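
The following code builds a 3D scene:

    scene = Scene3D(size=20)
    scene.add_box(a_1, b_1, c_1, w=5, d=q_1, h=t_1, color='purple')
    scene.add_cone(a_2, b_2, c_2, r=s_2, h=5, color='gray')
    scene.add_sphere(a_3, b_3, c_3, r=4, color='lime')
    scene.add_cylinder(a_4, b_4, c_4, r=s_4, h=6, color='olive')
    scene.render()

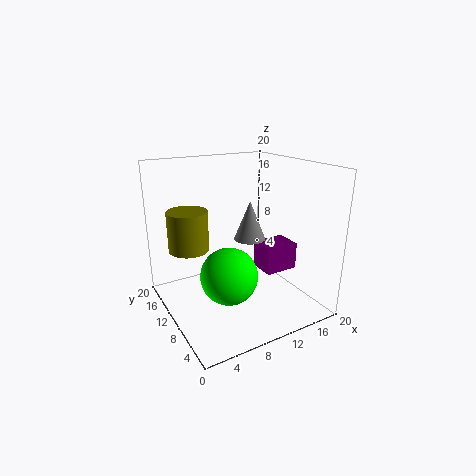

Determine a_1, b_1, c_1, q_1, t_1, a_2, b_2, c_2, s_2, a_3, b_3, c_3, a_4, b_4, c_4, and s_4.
a_1 = 14
b_1 = 8
c_1 = 4
q_1 = 4
t_1 = 4
a_2 = 10
b_2 = 7
c_2 = 11
s_2 = 2
a_3 = 8
b_3 = 9
c_3 = 5
a_4 = 5
b_4 = 16
c_4 = 7
s_4 = 3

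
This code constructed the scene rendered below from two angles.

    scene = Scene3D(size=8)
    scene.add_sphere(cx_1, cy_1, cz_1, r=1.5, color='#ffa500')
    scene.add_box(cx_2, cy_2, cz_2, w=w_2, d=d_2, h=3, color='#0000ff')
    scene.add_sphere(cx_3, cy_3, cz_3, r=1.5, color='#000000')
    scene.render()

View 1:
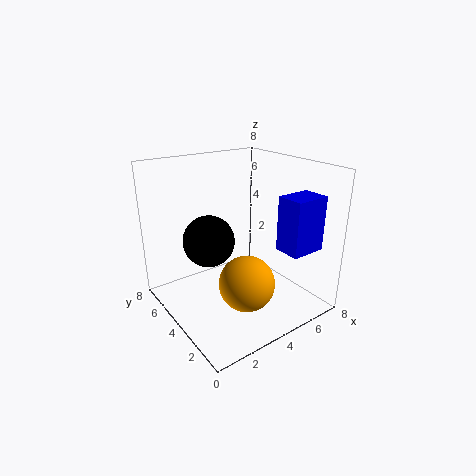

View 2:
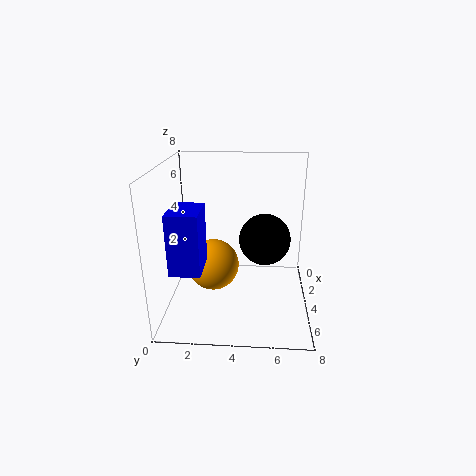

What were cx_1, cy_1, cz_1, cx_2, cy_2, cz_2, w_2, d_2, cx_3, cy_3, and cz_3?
cx_1 = 3.5, cy_1 = 2.5, cz_1 = 2, cx_2 = 5.5, cy_2 = 1, cz_2 = 3.5, w_2 = 2, d_2 = 1.5, cx_3 = 3, cy_3 = 5.5, cz_3 = 3.5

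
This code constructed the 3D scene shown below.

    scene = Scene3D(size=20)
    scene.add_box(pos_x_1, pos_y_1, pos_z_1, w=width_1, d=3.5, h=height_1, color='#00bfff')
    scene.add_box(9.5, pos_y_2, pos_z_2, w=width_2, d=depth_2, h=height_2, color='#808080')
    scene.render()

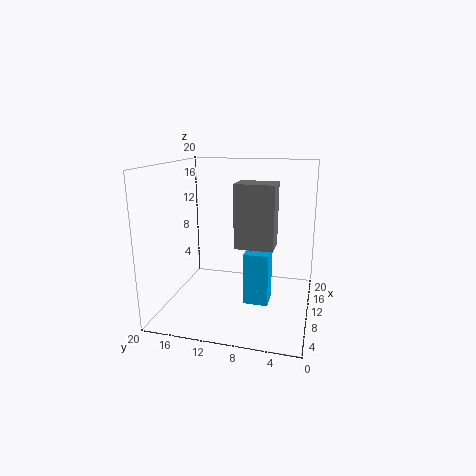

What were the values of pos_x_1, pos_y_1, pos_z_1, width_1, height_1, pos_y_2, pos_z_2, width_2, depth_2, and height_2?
pos_x_1 = 9, pos_y_1 = 5.5, pos_z_1 = 0.5, width_1 = 3.5, height_1 = 7.5, pos_y_2 = 5, pos_z_2 = 8.5, width_2 = 4, depth_2 = 5.5, height_2 = 9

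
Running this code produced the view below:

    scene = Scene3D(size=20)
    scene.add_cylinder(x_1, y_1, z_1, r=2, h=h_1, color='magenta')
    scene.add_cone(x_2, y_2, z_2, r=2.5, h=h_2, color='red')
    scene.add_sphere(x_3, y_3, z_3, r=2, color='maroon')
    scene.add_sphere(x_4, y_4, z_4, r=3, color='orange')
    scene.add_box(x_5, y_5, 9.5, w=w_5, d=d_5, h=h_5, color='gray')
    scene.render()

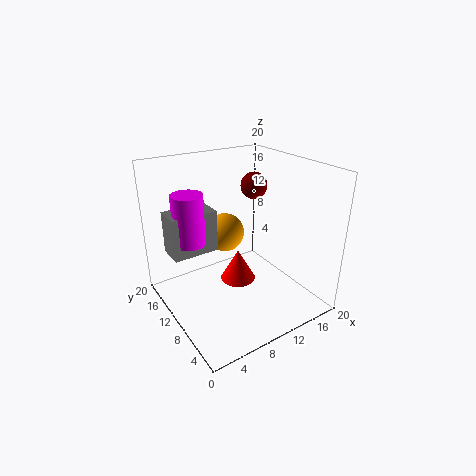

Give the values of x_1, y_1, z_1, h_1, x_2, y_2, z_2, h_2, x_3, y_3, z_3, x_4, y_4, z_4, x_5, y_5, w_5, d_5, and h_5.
x_1 = 3, y_1 = 10.5, z_1 = 11, h_1 = 6.5, x_2 = 10, y_2 = 10, z_2 = 3.5, h_2 = 4.5, x_3 = 15.5, y_3 = 14, z_3 = 15.5, x_4 = 11.5, y_4 = 16, z_4 = 8, x_5 = 0.5, y_5 = 9.5, w_5 = 6, d_5 = 3.5, h_5 = 5.5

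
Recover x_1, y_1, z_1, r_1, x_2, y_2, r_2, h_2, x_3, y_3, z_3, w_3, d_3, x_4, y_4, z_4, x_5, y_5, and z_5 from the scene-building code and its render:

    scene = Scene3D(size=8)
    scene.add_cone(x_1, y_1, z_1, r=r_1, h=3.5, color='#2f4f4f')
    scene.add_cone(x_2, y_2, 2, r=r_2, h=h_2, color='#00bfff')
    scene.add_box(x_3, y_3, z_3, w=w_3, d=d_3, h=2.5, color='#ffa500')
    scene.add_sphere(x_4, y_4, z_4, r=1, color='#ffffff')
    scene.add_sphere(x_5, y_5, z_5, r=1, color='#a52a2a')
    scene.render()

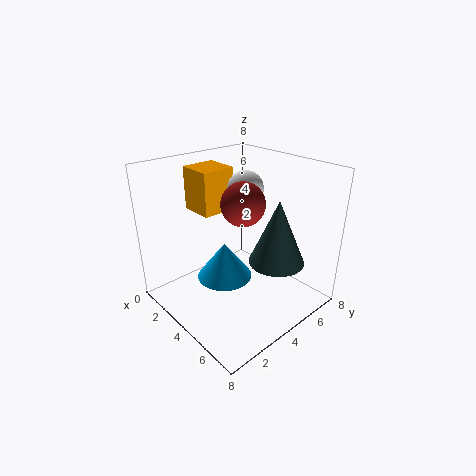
x_1 = 6; y_1 = 5; z_1 = 3; r_1 = 1.5; x_2 = 4; y_2 = 3; r_2 = 1.5; h_2 = 2; x_3 = 0.5; y_3 = 3; z_3 = 5; w_3 = 2; d_3 = 2; x_4 = 3.5; y_4 = 5; z_4 = 6.5; x_5 = 6; y_5 = 2.5; z_5 = 7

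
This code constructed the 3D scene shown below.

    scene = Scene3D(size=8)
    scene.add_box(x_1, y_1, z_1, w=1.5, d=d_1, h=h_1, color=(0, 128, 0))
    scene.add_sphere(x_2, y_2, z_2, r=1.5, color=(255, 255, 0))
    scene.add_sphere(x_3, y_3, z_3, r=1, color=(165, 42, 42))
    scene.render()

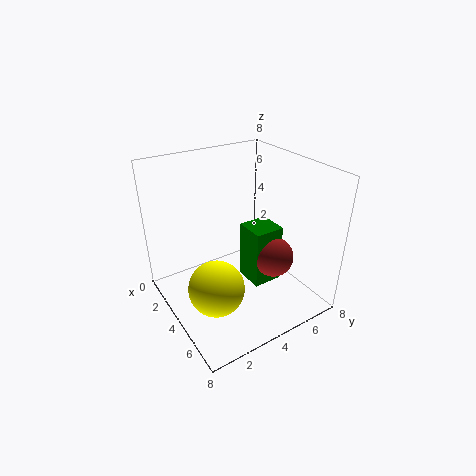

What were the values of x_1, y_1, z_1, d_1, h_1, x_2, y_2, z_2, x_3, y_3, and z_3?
x_1 = 5; y_1 = 3.5; z_1 = 2.5; d_1 = 1.5; h_1 = 3; x_2 = 5; y_2 = 2; z_2 = 2; x_3 = 6.5; y_3 = 4.5; z_3 = 4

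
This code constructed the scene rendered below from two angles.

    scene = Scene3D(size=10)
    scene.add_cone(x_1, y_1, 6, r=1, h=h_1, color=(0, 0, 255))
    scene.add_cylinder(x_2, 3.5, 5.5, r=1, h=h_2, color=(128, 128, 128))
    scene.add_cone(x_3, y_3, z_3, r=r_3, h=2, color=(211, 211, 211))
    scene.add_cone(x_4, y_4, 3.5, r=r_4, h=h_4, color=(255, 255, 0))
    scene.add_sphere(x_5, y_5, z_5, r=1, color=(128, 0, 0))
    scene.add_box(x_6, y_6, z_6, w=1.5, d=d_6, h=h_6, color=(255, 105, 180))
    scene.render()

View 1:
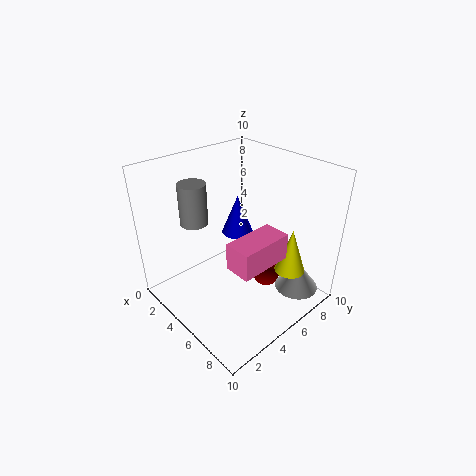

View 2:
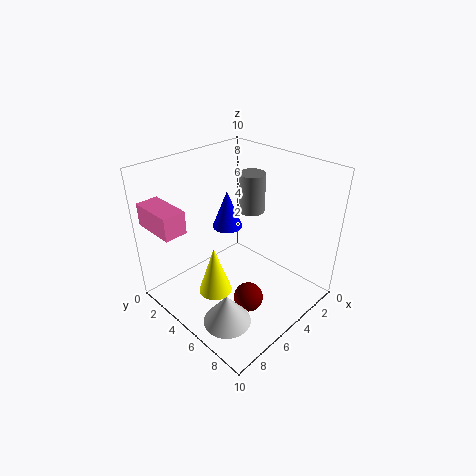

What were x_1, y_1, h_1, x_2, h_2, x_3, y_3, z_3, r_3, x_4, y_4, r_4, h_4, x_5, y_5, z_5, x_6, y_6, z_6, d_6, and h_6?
x_1 = 5.5; y_1 = 4.5; h_1 = 2.5; x_2 = 2; h_2 = 3; x_3 = 8.5; y_3 = 7.5; z_3 = 1.5; r_3 = 1.5; x_4 = 8.5; y_4 = 6.5; r_4 = 1; h_4 = 3; x_5 = 6; y_5 = 7; z_5 = 1.5; x_6 = 8.5; y_6 = 1; z_6 = 6.5; d_6 = 3; h_6 = 1.5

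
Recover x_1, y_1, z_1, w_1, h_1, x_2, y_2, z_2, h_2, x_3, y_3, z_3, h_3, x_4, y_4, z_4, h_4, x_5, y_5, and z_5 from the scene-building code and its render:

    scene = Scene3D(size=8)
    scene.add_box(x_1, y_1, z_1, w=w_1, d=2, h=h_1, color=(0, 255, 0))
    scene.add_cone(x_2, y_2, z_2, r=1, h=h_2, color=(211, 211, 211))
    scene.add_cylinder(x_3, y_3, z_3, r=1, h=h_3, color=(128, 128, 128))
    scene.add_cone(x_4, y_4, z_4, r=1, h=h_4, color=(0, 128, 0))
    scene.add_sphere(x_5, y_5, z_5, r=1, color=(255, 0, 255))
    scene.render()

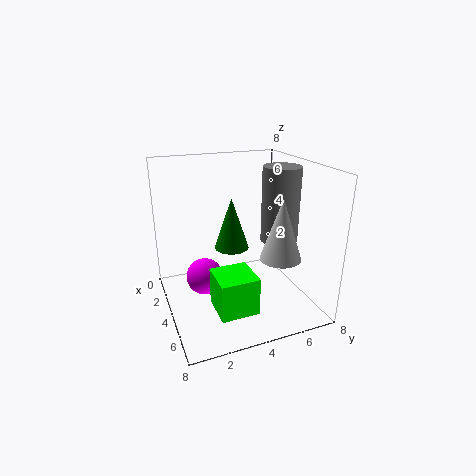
x_1 = 5
y_1 = 2
z_1 = 1
w_1 = 2
h_1 = 2
x_2 = 7
y_2 = 5
z_2 = 4
h_2 = 3
x_3 = 5
y_3 = 6
z_3 = 4
h_3 = 4
x_4 = 3
y_4 = 4
z_4 = 3
h_4 = 3
x_5 = 4
y_5 = 2
z_5 = 2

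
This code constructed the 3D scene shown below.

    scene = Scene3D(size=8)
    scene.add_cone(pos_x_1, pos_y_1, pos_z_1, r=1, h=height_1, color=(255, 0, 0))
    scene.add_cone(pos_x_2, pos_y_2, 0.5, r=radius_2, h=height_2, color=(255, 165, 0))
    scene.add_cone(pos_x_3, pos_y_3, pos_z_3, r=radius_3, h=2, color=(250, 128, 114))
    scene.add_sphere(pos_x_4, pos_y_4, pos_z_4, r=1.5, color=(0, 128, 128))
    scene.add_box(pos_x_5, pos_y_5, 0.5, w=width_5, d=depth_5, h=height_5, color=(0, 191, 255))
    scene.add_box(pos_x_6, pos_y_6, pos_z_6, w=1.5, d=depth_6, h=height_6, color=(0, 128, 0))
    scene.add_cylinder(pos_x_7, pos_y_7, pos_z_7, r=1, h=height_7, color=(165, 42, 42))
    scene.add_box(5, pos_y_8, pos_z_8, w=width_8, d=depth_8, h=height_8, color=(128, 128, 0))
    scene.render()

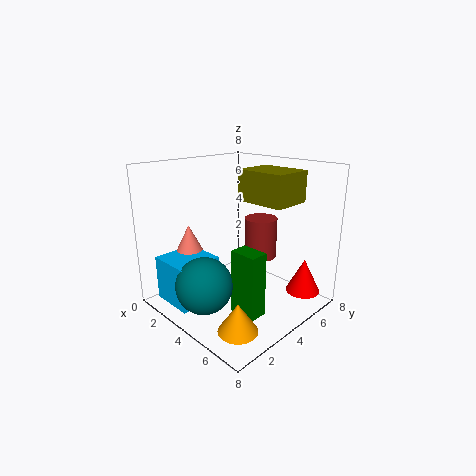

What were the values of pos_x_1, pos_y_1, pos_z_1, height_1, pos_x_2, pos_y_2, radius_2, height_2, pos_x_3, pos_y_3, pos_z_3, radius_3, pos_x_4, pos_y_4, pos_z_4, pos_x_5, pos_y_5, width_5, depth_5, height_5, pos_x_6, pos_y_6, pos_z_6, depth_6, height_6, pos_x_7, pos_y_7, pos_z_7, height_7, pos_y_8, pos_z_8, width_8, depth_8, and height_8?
pos_x_1 = 6.5; pos_y_1 = 7; pos_z_1 = 0.5; height_1 = 2; pos_x_2 = 6.5; pos_y_2 = 1.5; radius_2 = 1; height_2 = 1.5; pos_x_3 = 1.5; pos_y_3 = 2.5; pos_z_3 = 2.5; radius_3 = 1; pos_x_4 = 4; pos_y_4 = 1.5; pos_z_4 = 2; pos_x_5 = 1; pos_y_5 = 0.5; width_5 = 2.5; depth_5 = 2.5; height_5 = 2.5; pos_x_6 = 5; pos_y_6 = 2.5; pos_z_6 = 0.5; depth_6 = 1; height_6 = 3.5; pos_x_7 = 3.5; pos_y_7 = 6.5; pos_z_7 = 2; height_7 = 2.5; pos_y_8 = 3; pos_z_8 = 6.5; width_8 = 2.5; depth_8 = 2; height_8 = 1.5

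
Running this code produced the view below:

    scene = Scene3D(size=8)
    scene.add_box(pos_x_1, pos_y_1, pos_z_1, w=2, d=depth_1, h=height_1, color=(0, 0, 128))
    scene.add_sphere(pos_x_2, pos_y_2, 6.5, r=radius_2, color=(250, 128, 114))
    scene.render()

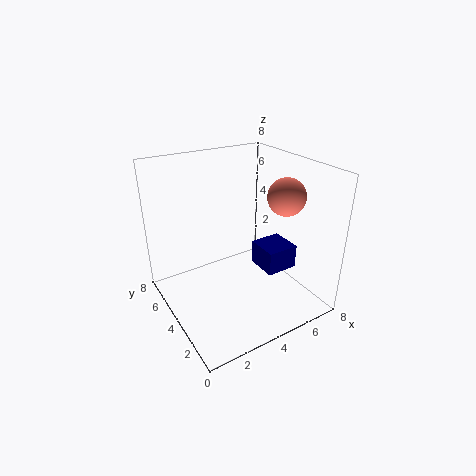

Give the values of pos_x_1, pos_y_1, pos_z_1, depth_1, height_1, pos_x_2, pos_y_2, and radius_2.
pos_x_1 = 6; pos_y_1 = 3.5; pos_z_1 = 1; depth_1 = 2; height_1 = 1.5; pos_x_2 = 6; pos_y_2 = 2.5; radius_2 = 1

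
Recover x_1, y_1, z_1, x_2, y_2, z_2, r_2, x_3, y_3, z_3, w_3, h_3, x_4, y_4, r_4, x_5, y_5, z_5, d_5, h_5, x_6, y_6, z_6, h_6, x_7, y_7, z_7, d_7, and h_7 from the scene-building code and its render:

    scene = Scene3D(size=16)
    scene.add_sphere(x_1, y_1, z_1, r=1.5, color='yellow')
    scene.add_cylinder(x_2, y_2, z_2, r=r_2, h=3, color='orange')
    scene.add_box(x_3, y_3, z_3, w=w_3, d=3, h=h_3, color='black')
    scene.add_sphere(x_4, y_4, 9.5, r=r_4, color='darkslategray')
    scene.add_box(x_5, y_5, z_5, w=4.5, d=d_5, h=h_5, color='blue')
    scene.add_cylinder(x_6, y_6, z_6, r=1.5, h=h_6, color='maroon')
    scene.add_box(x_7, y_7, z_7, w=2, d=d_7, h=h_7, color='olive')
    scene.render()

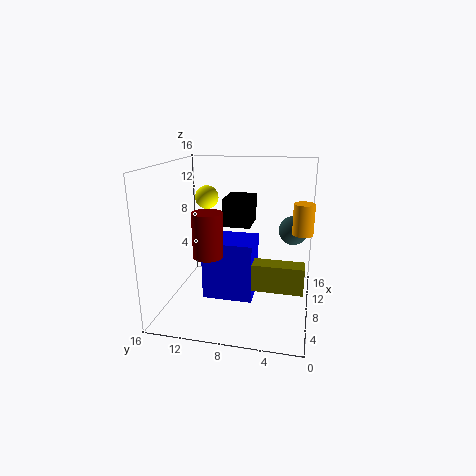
x_1 = 14
y_1 = 13.5
z_1 = 11
x_2 = 5
y_2 = 1
z_2 = 10
r_2 = 1
x_3 = 7
y_3 = 6.5
z_3 = 9.5
w_3 = 4
h_3 = 3
x_4 = 7.5
y_4 = 2
r_4 = 1.5
x_5 = 5.5
y_5 = 6
z_5 = 1.5
d_5 = 5.5
h_5 = 6.5
x_6 = 3.5
y_6 = 10
z_6 = 7.5
h_6 = 4.5
x_7 = 5.5
y_7 = 0.5
z_7 = 3
d_7 = 5.5
h_7 = 3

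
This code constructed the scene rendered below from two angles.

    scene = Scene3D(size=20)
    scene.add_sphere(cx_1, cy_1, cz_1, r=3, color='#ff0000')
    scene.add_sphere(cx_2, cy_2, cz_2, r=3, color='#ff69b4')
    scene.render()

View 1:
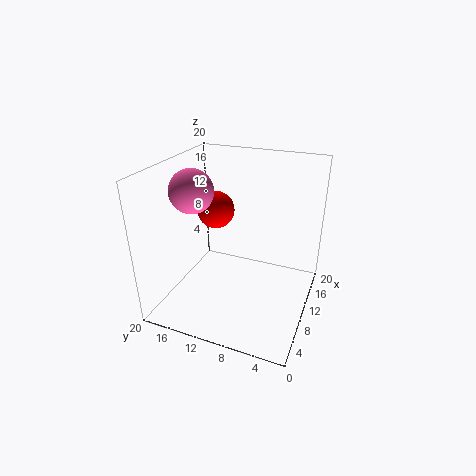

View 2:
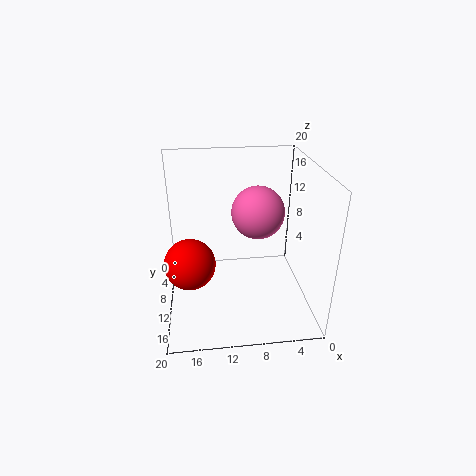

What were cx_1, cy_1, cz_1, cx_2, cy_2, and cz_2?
cx_1 = 16.5; cy_1 = 16.5; cz_1 = 10.5; cx_2 = 8.5; cy_2 = 16; cz_2 = 16.5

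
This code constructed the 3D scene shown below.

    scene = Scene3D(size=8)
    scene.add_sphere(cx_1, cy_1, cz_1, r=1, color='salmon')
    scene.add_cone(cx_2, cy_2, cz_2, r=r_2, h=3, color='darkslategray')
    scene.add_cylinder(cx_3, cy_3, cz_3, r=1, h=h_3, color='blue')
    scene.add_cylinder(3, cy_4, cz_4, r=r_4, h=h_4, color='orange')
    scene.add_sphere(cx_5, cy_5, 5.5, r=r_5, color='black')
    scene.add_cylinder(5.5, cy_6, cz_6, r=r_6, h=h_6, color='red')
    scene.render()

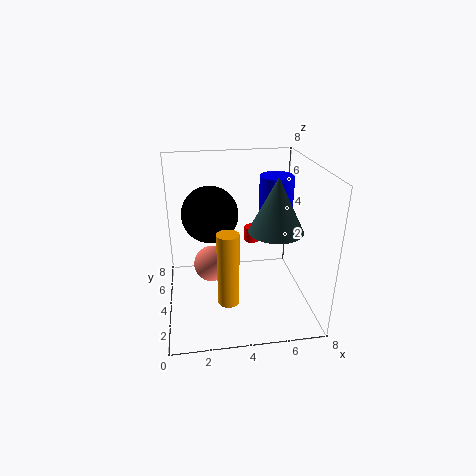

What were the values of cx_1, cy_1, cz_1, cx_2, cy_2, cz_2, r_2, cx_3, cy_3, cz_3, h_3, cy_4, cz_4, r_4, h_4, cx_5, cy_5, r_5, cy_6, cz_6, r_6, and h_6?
cx_1 = 2.5
cy_1 = 4
cz_1 = 2.5
cx_2 = 6
cy_2 = 3.5
cz_2 = 4.5
r_2 = 1.5
cx_3 = 6.5
cy_3 = 5.5
cz_3 = 5
h_3 = 2
cy_4 = 0.5
cz_4 = 2.5
r_4 = 0.5
h_4 = 3.5
cx_5 = 2.5
cy_5 = 4
r_5 = 1.5
cy_6 = 7.5
cz_6 = 2
r_6 = 0.5
h_6 = 1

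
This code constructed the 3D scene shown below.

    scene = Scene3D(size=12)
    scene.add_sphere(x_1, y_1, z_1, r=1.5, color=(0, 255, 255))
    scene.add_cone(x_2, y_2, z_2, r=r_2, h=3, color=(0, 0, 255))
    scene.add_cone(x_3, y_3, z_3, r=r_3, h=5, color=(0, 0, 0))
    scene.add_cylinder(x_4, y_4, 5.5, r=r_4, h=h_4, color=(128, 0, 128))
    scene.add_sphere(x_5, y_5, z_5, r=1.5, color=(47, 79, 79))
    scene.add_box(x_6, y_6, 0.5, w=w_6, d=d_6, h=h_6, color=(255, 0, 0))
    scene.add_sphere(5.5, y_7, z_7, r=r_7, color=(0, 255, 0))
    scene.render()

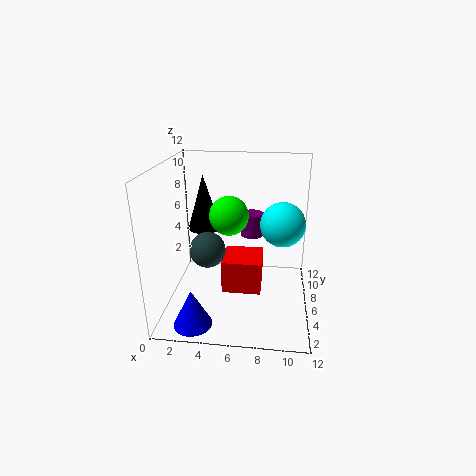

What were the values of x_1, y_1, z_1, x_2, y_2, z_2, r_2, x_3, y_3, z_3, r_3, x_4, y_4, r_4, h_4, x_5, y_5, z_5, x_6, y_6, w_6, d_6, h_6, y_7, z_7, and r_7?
x_1 = 9.5
y_1 = 2
z_1 = 9
x_2 = 3
y_2 = 1.5
z_2 = 0.5
r_2 = 1.5
x_3 = 2.5
y_3 = 9
z_3 = 5.5
r_3 = 1.5
x_4 = 7
y_4 = 8
r_4 = 1
h_4 = 2
x_5 = 3.5
y_5 = 5.5
z_5 = 5
x_6 = 4.5
y_6 = 6
w_6 = 3.5
d_6 = 3.5
h_6 = 3
y_7 = 4.5
z_7 = 8.5
r_7 = 1.5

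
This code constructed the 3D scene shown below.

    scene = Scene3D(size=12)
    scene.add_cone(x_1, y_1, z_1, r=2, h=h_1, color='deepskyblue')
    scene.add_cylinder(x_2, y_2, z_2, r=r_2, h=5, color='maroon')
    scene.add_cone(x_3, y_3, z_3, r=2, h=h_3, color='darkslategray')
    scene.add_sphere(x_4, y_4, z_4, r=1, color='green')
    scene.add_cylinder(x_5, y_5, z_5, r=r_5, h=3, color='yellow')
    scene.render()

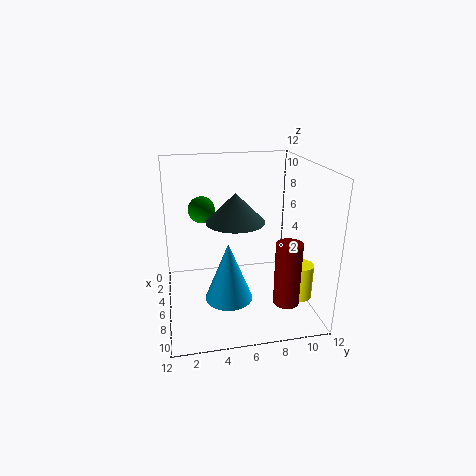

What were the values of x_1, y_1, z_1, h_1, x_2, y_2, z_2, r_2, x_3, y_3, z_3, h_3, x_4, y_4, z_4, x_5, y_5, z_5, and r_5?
x_1 = 7
y_1 = 5
z_1 = 1
h_1 = 5
x_2 = 10
y_2 = 9
z_2 = 2
r_2 = 1
x_3 = 10
y_3 = 5
z_3 = 9
h_3 = 2
x_4 = 7
y_4 = 3
z_4 = 9
x_5 = 8
y_5 = 11
z_5 = 1
r_5 = 1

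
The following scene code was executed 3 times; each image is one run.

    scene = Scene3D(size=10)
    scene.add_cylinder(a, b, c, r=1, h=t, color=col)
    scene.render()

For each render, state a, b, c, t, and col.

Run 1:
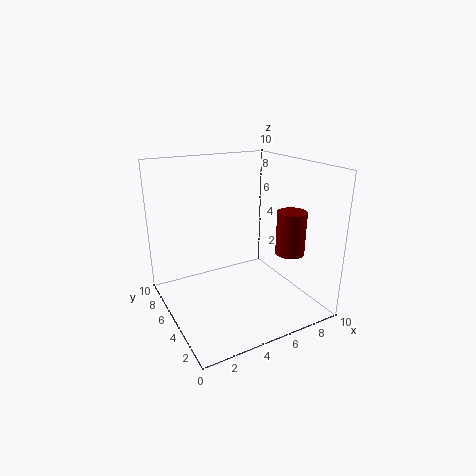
a = 8
b = 3
c = 4
t = 3
col = 'maroon'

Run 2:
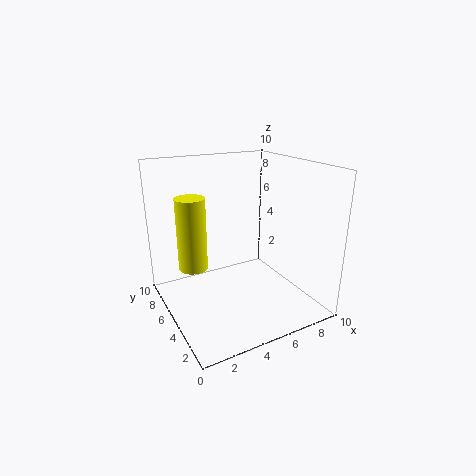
a = 2
b = 6
c = 3
t = 5
col = 'yellow'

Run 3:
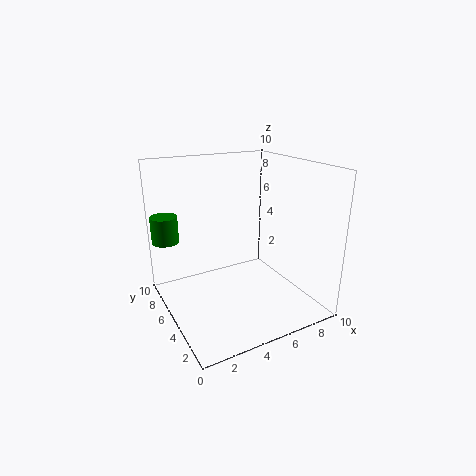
a = 1
b = 9
c = 4
t = 2
col = 'green'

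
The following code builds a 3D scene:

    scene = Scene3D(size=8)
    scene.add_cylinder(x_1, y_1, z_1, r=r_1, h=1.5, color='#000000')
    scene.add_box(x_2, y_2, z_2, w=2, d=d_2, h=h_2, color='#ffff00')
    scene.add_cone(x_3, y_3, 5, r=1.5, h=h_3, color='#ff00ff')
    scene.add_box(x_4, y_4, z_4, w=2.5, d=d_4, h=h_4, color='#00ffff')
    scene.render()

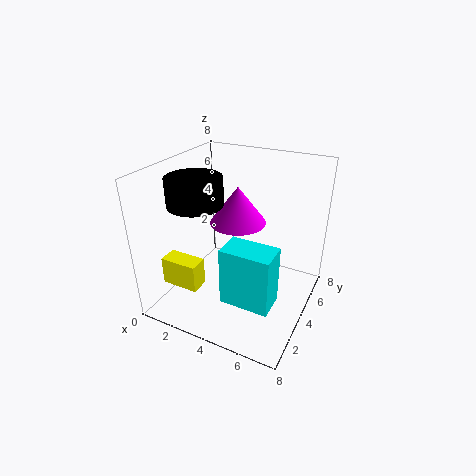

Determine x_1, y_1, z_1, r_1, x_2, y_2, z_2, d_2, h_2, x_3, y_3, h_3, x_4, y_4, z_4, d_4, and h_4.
x_1 = 2
y_1 = 3
z_1 = 6
r_1 = 1.5
x_2 = 1
y_2 = 1
z_2 = 2
d_2 = 1
h_2 = 1.5
x_3 = 4
y_3 = 4
h_3 = 2
x_4 = 4.5
y_4 = 1
z_4 = 2
d_4 = 1.5
h_4 = 3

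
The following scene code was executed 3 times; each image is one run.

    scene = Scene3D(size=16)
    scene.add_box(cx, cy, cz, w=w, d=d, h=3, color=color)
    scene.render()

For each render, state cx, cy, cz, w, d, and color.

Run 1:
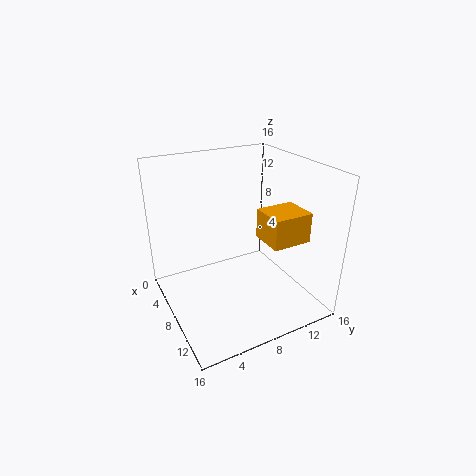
cx = 11, cy = 8.5, cz = 9.5, w = 3.5, d = 4, color = 'orange'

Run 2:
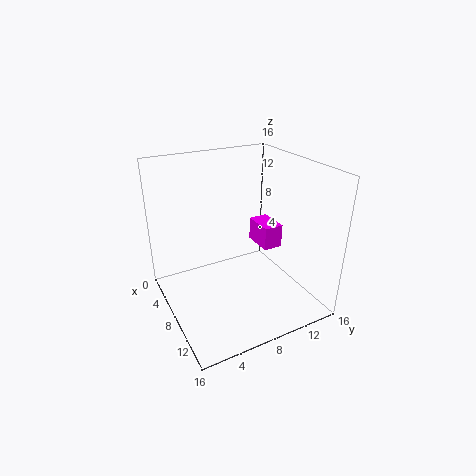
cx = 2, cy = 13, cz = 4, w = 4, d = 2.5, color = 'magenta'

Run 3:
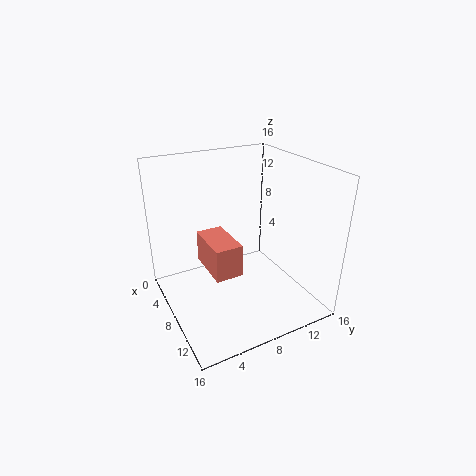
cx = 10, cy = 2.5, cz = 8, w = 4.5, d = 2.5, color = 'salmon'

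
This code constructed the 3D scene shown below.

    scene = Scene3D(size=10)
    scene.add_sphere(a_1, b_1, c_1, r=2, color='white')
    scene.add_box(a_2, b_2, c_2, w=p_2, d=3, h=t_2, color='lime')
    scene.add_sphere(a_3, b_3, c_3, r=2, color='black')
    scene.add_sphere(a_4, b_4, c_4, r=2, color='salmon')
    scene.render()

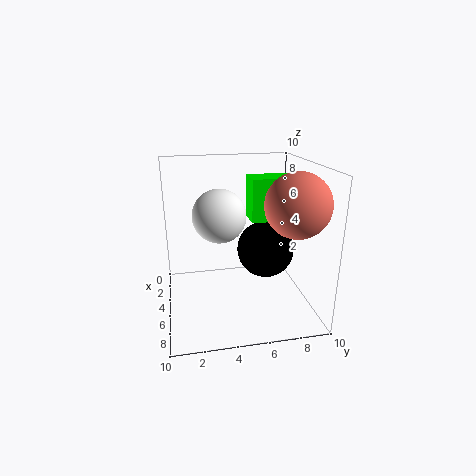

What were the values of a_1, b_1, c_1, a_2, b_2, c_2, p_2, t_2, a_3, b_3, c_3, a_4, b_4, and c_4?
a_1 = 3
b_1 = 4
c_1 = 6
a_2 = 3
b_2 = 6
c_2 = 6
p_2 = 2
t_2 = 3
a_3 = 5
b_3 = 7
c_3 = 4
a_4 = 8
b_4 = 8
c_4 = 8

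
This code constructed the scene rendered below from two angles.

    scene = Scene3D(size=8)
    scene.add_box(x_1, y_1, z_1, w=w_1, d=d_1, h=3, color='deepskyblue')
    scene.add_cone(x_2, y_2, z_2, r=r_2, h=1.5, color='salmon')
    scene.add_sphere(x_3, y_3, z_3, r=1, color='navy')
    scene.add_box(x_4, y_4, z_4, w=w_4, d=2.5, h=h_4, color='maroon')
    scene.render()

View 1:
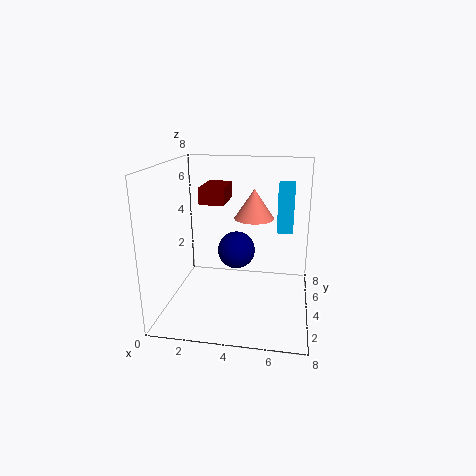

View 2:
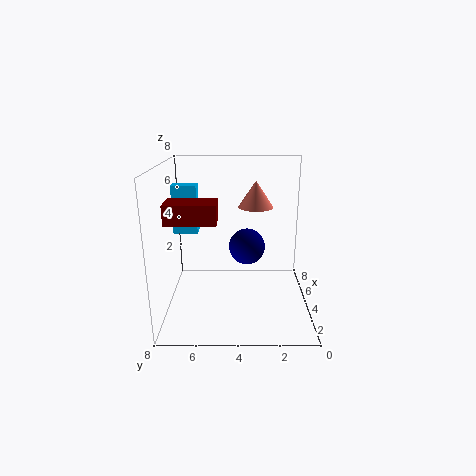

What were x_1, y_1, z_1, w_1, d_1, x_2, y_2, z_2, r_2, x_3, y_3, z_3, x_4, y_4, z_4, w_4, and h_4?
x_1 = 6; y_1 = 6.5; z_1 = 3.5; w_1 = 1; d_1 = 1.5; x_2 = 5; y_2 = 3; z_2 = 5.5; r_2 = 1; x_3 = 4; y_3 = 3.5; z_3 = 3.5; x_4 = 1.5; y_4 = 5; z_4 = 5.5; w_4 = 1.5; h_4 = 1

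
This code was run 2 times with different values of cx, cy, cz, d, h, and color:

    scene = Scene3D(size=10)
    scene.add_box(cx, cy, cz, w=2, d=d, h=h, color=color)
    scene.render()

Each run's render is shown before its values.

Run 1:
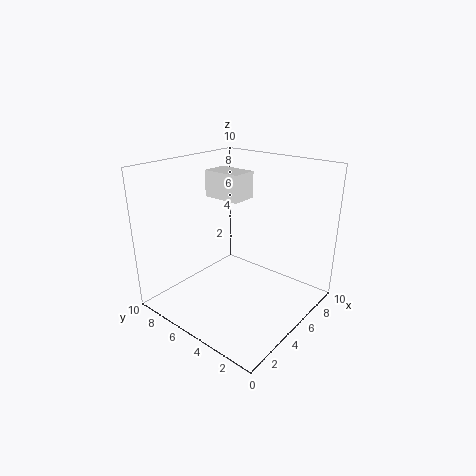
cx = 6; cy = 6; cz = 7; d = 3; h = 2; color = 'white'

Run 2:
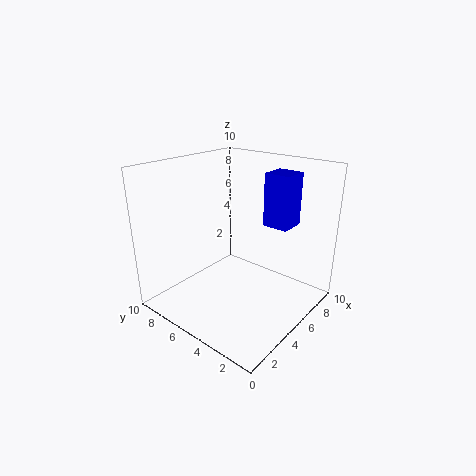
cx = 8; cy = 3; cz = 5; d = 2; h = 4; color = 'blue'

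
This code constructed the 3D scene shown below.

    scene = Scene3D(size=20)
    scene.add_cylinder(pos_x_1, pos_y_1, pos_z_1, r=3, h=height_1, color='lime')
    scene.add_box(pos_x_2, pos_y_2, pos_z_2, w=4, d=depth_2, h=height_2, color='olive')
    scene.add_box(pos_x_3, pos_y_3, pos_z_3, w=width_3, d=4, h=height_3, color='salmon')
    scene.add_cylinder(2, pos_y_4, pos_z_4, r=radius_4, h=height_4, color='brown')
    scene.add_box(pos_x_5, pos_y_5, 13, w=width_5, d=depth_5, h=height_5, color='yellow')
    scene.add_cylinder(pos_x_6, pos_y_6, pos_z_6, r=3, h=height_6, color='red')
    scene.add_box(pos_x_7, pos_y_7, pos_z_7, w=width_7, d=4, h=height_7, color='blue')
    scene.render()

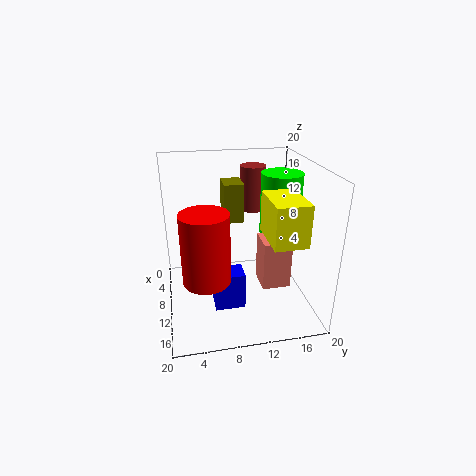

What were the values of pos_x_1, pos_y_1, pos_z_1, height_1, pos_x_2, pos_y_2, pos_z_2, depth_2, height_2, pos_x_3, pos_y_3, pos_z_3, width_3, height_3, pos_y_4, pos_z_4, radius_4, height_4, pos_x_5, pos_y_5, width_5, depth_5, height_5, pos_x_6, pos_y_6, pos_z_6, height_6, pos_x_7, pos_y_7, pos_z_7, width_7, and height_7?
pos_x_1 = 7, pos_y_1 = 17, pos_z_1 = 9, height_1 = 9, pos_x_2 = 1, pos_y_2 = 9, pos_z_2 = 10, depth_2 = 3, height_2 = 6, pos_x_3 = 9, pos_y_3 = 13, pos_z_3 = 3, width_3 = 4, height_3 = 7, pos_y_4 = 14, pos_z_4 = 11, radius_4 = 2, height_4 = 7, pos_x_5 = 14, pos_y_5 = 12, width_5 = 6, depth_5 = 4, height_5 = 5, pos_x_6 = 15, pos_y_6 = 5, pos_z_6 = 7, height_6 = 9, pos_x_7 = 12, pos_y_7 = 6, pos_z_7 = 2, width_7 = 3, height_7 = 5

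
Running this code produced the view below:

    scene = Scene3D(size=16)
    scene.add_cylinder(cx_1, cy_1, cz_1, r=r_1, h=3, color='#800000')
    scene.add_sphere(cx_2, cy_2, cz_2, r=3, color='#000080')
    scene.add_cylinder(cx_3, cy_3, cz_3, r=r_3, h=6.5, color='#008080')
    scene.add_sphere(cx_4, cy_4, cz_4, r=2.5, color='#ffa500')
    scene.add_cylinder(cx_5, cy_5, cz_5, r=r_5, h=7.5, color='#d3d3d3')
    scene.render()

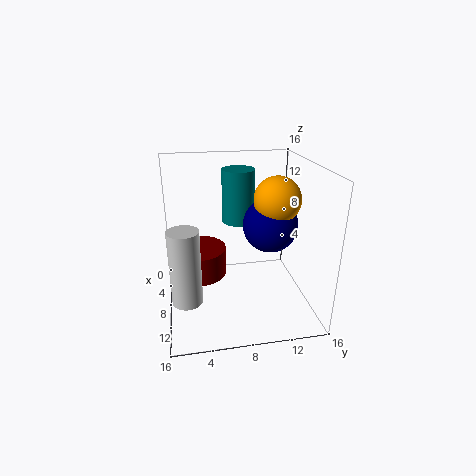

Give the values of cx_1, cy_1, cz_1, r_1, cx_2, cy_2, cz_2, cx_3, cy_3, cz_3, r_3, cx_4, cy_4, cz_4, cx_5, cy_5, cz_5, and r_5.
cx_1 = 8.5
cy_1 = 3.5
cz_1 = 4.5
r_1 = 3
cx_2 = 8.5
cy_2 = 11.5
cz_2 = 9.5
cx_3 = 3
cy_3 = 9
cz_3 = 8
r_3 = 2
cx_4 = 9
cy_4 = 12
cz_4 = 12.5
cx_5 = 13
cy_5 = 2
cz_5 = 4
r_5 = 1.5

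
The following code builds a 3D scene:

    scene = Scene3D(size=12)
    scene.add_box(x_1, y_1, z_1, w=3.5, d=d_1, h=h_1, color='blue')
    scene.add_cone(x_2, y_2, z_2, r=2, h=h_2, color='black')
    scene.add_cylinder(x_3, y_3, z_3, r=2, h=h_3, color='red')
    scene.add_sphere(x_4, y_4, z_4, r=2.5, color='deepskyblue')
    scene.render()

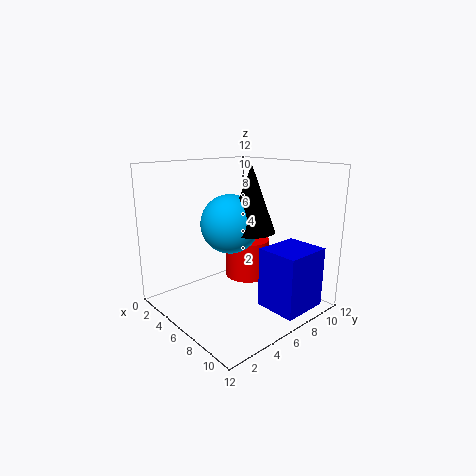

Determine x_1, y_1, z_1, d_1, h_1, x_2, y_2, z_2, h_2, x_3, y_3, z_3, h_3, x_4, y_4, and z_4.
x_1 = 8; y_1 = 6.5; z_1 = 0.5; d_1 = 4; h_1 = 5; x_2 = 6.5; y_2 = 7; z_2 = 6.5; h_2 = 5.5; x_3 = 4.5; y_3 = 8.5; z_3 = 1.5; h_3 = 3.5; x_4 = 5; y_4 = 6; z_4 = 7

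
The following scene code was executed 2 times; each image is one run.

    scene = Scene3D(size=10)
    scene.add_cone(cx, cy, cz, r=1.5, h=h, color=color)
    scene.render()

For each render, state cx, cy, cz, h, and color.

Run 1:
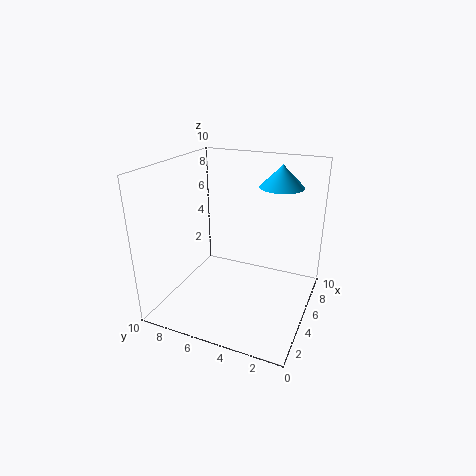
cx = 6.5, cy = 2.5, cz = 8.5, h = 1.5, color = 'deepskyblue'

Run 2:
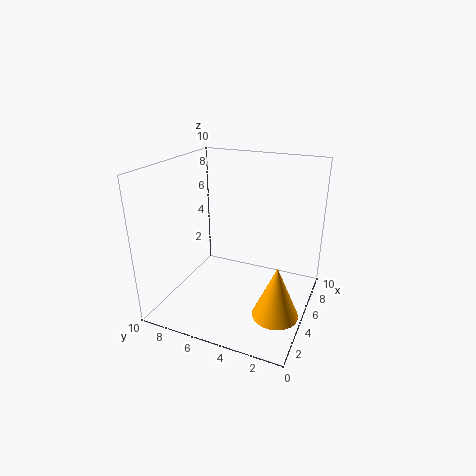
cx = 3, cy = 1.5, cz = 1, h = 3.5, color = 'orange'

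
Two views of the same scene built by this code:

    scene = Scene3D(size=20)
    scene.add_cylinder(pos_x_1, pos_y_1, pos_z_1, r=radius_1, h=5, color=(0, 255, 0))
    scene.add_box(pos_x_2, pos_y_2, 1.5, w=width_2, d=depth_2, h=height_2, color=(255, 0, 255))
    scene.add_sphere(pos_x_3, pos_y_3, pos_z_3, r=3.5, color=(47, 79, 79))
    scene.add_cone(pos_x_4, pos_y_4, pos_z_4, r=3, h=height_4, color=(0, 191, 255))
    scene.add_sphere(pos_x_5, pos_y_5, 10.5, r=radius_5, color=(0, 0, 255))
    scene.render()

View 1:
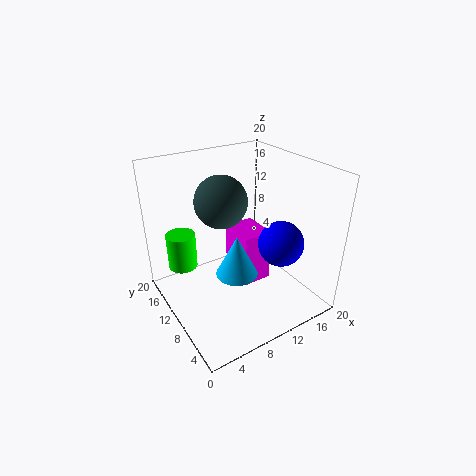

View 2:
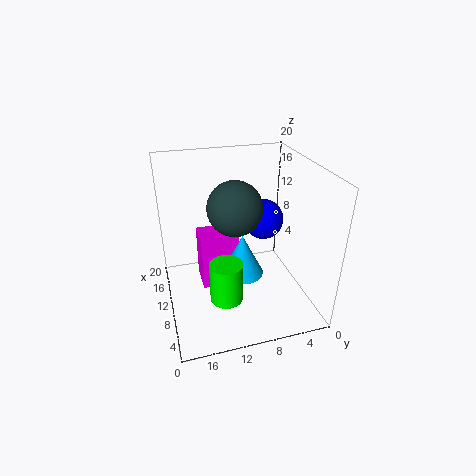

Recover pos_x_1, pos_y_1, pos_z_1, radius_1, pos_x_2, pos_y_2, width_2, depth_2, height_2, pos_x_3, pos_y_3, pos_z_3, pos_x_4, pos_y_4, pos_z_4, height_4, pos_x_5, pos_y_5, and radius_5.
pos_x_1 = 3; pos_y_1 = 13.5; pos_z_1 = 6; radius_1 = 2; pos_x_2 = 11; pos_y_2 = 9.5; width_2 = 4.5; depth_2 = 5.5; height_2 = 8; pos_x_3 = 8; pos_y_3 = 11; pos_z_3 = 15.5; pos_x_4 = 9.5; pos_y_4 = 9.5; pos_z_4 = 4.5; height_4 = 6; pos_x_5 = 13.5; pos_y_5 = 5; radius_5 = 3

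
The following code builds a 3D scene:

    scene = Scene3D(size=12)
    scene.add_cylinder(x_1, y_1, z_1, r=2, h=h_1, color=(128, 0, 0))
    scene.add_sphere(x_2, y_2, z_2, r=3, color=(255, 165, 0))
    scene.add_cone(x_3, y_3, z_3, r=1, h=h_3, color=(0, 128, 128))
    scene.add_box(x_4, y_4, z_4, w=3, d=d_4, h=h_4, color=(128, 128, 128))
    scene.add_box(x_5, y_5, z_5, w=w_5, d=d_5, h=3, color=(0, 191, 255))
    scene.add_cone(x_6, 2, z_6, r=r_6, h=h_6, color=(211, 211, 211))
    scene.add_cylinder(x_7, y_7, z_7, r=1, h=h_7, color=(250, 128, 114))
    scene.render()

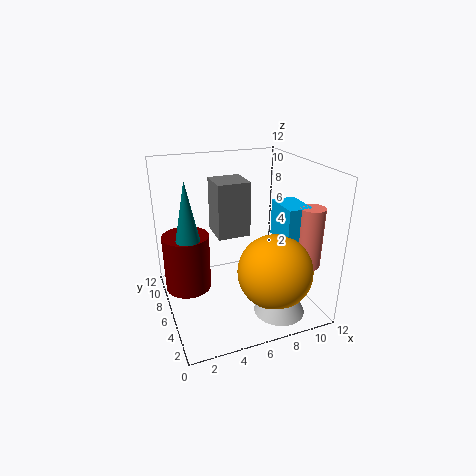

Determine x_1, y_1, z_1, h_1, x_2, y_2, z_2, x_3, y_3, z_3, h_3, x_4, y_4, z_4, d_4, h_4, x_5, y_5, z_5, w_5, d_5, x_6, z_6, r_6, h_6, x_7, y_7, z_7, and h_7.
x_1 = 2
y_1 = 8
z_1 = 1
h_1 = 5
x_2 = 8
y_2 = 3
z_2 = 4
x_3 = 2
y_3 = 7
z_3 = 6
h_3 = 5
x_4 = 5
y_4 = 8
z_4 = 5
d_4 = 3
h_4 = 5
x_5 = 9
y_5 = 3
z_5 = 6
w_5 = 2
d_5 = 3
x_6 = 8
z_6 = 1
r_6 = 2
h_6 = 4
x_7 = 11
y_7 = 3
z_7 = 4
h_7 = 5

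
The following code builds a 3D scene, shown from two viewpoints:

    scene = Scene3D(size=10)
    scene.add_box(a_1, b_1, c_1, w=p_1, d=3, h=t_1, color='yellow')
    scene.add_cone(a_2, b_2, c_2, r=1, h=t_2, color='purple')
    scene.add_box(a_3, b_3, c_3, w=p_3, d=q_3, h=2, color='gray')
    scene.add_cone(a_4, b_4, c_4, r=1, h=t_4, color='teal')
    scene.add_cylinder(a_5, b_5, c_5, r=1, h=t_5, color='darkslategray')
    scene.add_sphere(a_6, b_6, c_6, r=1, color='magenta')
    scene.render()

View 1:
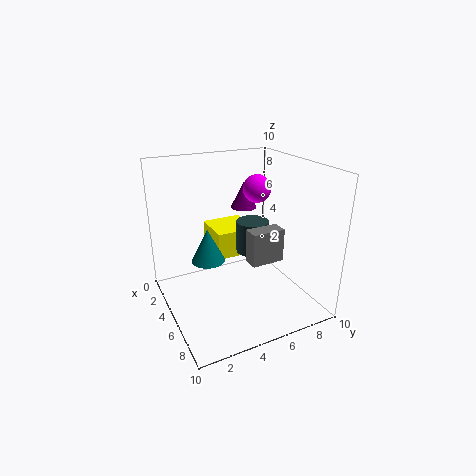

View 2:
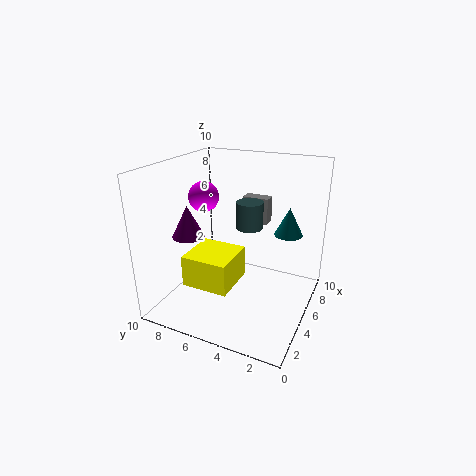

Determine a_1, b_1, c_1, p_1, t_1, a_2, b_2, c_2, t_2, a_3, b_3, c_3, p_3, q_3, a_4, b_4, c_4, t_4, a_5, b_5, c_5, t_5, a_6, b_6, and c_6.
a_1 = 1
b_1 = 4
c_1 = 3
p_1 = 3
t_1 = 2
a_2 = 2
b_2 = 7
c_2 = 6
t_2 = 2
a_3 = 8
b_3 = 4
c_3 = 5
p_3 = 1
q_3 = 2
a_4 = 7
b_4 = 2
c_4 = 5
t_4 = 2
a_5 = 7
b_5 = 5
c_5 = 5
t_5 = 2
a_6 = 4
b_6 = 7
c_6 = 8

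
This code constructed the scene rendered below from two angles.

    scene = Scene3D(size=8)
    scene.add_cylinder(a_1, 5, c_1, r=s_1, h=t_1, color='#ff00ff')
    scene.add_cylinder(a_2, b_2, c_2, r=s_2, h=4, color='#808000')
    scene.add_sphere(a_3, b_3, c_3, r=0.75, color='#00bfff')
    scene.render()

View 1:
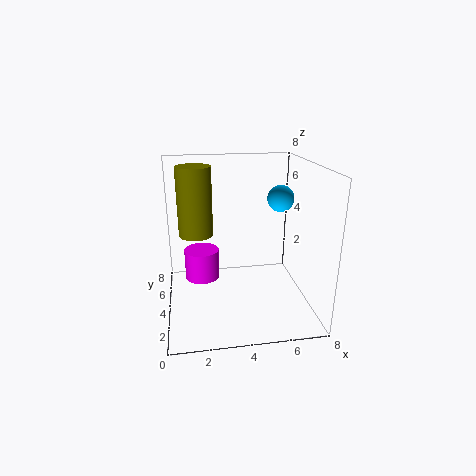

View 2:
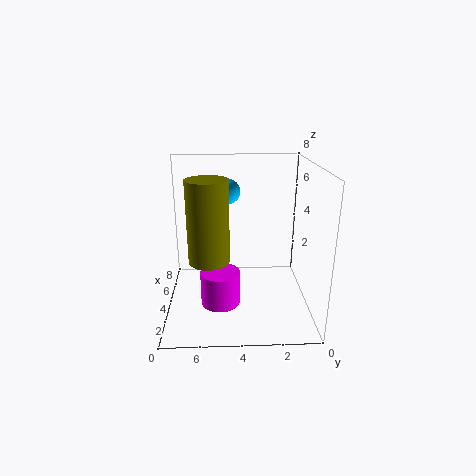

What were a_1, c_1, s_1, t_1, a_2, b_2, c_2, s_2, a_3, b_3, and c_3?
a_1 = 2; c_1 = 1.25; s_1 = 1; t_1 = 1.75; a_2 = 1.75; b_2 = 5.5; c_2 = 3.75; s_2 = 1; a_3 = 6.5; b_3 = 4.5; c_3 = 6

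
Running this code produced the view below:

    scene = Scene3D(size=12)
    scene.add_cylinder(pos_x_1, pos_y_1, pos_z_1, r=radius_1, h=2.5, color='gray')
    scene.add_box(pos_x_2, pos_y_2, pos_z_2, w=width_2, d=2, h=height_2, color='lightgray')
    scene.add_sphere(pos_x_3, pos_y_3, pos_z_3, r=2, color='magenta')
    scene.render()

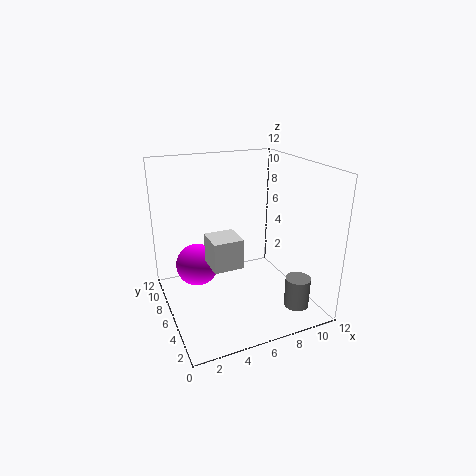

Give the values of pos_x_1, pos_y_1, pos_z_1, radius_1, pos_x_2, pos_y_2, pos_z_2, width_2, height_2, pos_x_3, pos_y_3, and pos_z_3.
pos_x_1 = 9.5, pos_y_1 = 2, pos_z_1 = 1, radius_1 = 1, pos_x_2 = 2, pos_y_2 = 0.5, pos_z_2 = 6.5, width_2 = 2, height_2 = 2, pos_x_3 = 3.5, pos_y_3 = 10, pos_z_3 = 2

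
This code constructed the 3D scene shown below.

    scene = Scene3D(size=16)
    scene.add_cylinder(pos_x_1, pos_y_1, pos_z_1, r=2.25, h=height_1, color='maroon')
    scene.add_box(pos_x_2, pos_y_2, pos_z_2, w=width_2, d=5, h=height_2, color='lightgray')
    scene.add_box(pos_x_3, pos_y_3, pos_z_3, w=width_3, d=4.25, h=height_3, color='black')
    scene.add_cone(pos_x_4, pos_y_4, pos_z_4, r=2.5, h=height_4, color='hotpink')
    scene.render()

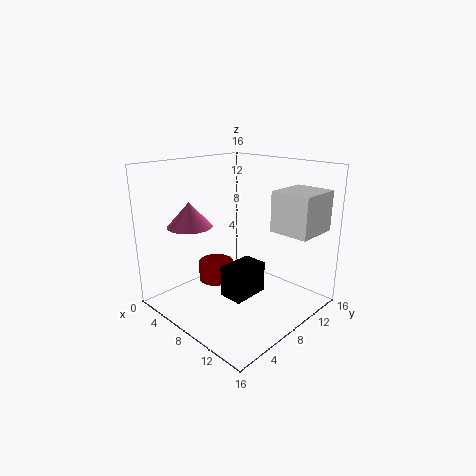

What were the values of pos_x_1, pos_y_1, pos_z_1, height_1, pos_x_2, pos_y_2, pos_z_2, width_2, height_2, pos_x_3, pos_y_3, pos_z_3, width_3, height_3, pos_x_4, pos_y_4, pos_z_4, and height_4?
pos_x_1 = 2.25, pos_y_1 = 9.75, pos_z_1 = 0.25, height_1 = 2.5, pos_x_2 = 10.5, pos_y_2 = 10.5, pos_z_2 = 8.75, width_2 = 4.5, height_2 = 4.5, pos_x_3 = 7.75, pos_y_3 = 5.5, pos_z_3 = 1.75, width_3 = 2.75, height_3 = 3.5, pos_x_4 = 4, pos_y_4 = 4.5, pos_z_4 = 9.25, height_4 = 2.75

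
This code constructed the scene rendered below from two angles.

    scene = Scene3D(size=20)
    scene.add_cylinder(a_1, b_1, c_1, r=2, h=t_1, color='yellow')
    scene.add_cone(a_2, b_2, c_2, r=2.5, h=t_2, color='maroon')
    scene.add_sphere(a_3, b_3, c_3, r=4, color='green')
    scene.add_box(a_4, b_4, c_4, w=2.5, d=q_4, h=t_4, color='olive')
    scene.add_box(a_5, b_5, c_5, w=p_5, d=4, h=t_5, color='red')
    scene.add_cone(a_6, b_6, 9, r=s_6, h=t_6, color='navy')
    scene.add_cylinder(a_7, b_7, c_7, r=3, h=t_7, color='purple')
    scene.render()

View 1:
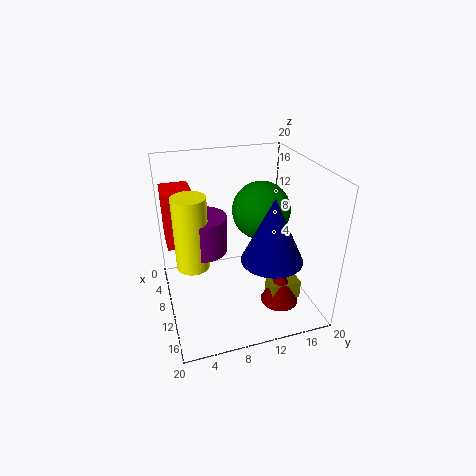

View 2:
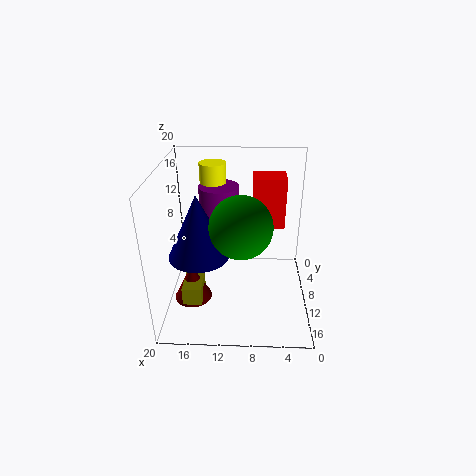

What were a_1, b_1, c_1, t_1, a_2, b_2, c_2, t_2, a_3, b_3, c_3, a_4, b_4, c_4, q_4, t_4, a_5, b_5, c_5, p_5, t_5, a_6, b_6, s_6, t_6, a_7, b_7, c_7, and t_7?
a_1 = 14, b_1 = 3, c_1 = 9.5, t_1 = 9, a_2 = 16, b_2 = 14, c_2 = 3, t_2 = 5, a_3 = 9.5, b_3 = 13.5, c_3 = 13.5, a_4 = 14.5, b_4 = 12.5, c_4 = 3.5, q_4 = 4, t_4 = 2.5, a_5 = 3, b_5 = 0.5, c_5 = 8.5, p_5 = 5, t_5 = 8, a_6 = 15, b_6 = 13, s_6 = 4, t_6 = 8.5, a_7 = 13, b_7 = 4.5, c_7 = 11, t_7 = 4.5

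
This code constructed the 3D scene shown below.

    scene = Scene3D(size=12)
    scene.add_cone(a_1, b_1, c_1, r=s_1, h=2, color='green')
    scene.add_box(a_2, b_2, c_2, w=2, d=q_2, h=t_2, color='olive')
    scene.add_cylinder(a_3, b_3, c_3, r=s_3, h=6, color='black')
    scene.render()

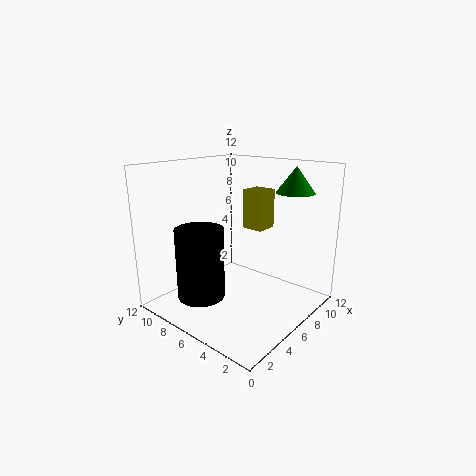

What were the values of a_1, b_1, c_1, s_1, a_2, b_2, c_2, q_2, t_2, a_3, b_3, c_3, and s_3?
a_1 = 8
b_1 = 2
c_1 = 10
s_1 = 1.5
a_2 = 8.5
b_2 = 5.5
c_2 = 6
q_2 = 2
t_2 = 3.5
a_3 = 3.5
b_3 = 8
c_3 = 1
s_3 = 2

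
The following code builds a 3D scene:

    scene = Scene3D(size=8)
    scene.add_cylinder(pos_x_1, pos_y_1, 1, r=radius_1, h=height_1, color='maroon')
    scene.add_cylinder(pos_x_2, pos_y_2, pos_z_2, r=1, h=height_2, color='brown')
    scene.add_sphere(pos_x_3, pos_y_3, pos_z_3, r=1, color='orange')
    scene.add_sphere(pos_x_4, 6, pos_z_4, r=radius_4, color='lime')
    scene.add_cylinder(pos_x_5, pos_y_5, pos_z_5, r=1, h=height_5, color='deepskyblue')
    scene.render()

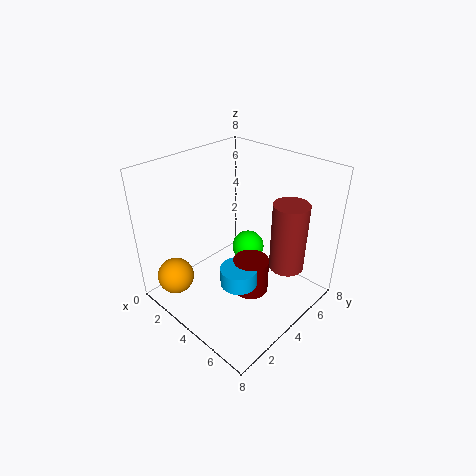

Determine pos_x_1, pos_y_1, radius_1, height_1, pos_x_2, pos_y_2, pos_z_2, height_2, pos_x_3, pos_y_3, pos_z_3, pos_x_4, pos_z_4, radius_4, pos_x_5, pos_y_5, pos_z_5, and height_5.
pos_x_1 = 5
pos_y_1 = 4
radius_1 = 1
height_1 = 2
pos_x_2 = 6
pos_y_2 = 6
pos_z_2 = 2
height_2 = 4
pos_x_3 = 2
pos_y_3 = 1
pos_z_3 = 2
pos_x_4 = 3
pos_z_4 = 2
radius_4 = 1
pos_x_5 = 5
pos_y_5 = 3
pos_z_5 = 2
height_5 = 1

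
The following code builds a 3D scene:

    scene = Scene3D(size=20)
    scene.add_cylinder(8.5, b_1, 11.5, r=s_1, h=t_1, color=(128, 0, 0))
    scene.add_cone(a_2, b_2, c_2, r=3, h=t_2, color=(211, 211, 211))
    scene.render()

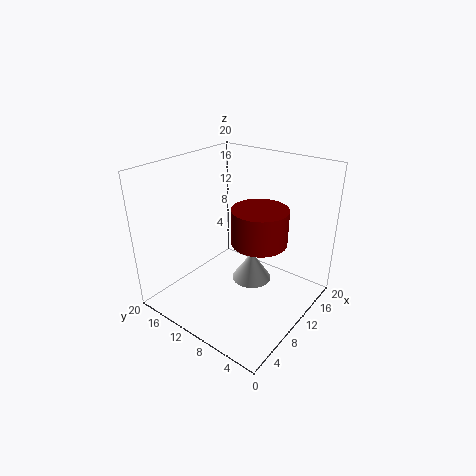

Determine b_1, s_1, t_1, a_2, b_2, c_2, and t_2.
b_1 = 5.5; s_1 = 3.5; t_1 = 4.5; a_2 = 13.5; b_2 = 10; c_2 = 1.5; t_2 = 4.5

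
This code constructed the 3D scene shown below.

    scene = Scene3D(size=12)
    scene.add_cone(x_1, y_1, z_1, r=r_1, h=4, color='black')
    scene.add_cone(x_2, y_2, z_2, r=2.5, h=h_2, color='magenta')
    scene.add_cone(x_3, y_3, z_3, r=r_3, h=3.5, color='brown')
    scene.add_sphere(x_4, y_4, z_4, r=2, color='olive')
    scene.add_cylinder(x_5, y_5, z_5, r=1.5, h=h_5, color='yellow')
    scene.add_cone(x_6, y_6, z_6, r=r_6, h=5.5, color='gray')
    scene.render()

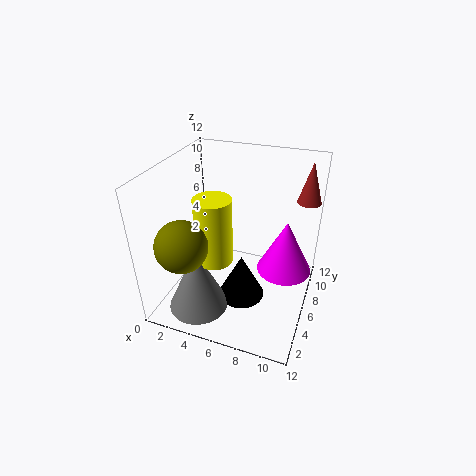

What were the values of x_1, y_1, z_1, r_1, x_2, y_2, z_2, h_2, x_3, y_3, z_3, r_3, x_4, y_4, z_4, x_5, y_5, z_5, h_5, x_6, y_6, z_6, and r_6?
x_1 = 6.5; y_1 = 5.5; z_1 = 0.5; r_1 = 2; x_2 = 9.5; y_2 = 9; z_2 = 1.5; h_2 = 5; x_3 = 11; y_3 = 9.5; z_3 = 8.5; r_3 = 1; x_4 = 3; y_4 = 2; z_4 = 7; x_5 = 4.5; y_5 = 4.5; z_5 = 4.5; h_5 = 5.5; x_6 = 3.5; y_6 = 3; z_6 = 0.5; r_6 = 2.5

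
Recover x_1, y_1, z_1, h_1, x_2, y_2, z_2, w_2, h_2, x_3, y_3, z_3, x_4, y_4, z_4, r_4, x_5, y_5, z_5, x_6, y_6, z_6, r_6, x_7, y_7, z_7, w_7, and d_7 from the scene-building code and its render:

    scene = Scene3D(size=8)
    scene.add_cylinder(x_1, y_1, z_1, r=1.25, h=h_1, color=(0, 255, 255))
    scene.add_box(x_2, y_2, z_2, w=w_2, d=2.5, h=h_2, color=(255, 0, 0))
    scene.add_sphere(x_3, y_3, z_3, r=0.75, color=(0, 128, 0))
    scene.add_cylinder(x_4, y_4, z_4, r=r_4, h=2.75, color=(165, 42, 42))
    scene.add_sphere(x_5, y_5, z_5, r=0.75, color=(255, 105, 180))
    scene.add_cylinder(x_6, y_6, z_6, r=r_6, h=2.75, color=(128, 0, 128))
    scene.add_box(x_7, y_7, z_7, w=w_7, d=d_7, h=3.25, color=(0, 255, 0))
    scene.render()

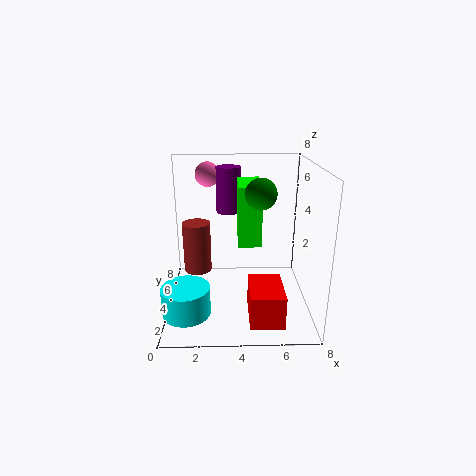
x_1 = 1.25; y_1 = 1.75; z_1 = 0.75; h_1 = 1.5; x_2 = 4.5; y_2 = 0.5; z_2 = 0.5; w_2 = 1.75; h_2 = 1.75; x_3 = 5; y_3 = 2; z_3 = 7; x_4 = 1.75; y_4 = 3.75; z_4 = 2.25; r_4 = 0.75; x_5 = 2.25; y_5 = 6.75; z_5 = 7; x_6 = 3.5; y_6 = 6.5; z_6 = 4.75; r_6 = 0.75; x_7 = 4; y_7 = 3.25; z_7 = 3.75; w_7 = 1.25; d_7 = 2.75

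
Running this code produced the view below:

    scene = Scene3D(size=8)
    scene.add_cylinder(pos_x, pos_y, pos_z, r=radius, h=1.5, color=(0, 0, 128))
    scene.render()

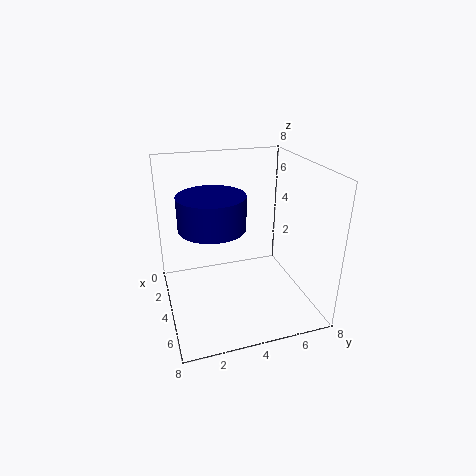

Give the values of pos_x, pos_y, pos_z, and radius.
pos_x = 6.5; pos_y = 2; pos_z = 6; radius = 1.5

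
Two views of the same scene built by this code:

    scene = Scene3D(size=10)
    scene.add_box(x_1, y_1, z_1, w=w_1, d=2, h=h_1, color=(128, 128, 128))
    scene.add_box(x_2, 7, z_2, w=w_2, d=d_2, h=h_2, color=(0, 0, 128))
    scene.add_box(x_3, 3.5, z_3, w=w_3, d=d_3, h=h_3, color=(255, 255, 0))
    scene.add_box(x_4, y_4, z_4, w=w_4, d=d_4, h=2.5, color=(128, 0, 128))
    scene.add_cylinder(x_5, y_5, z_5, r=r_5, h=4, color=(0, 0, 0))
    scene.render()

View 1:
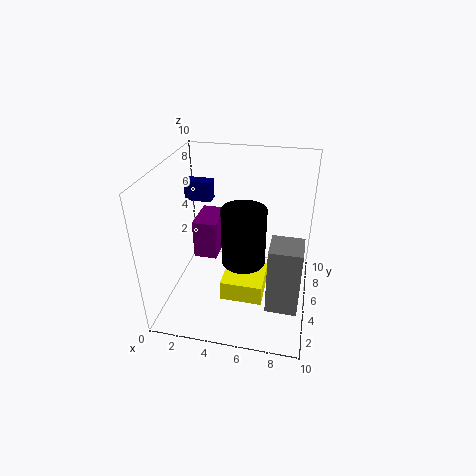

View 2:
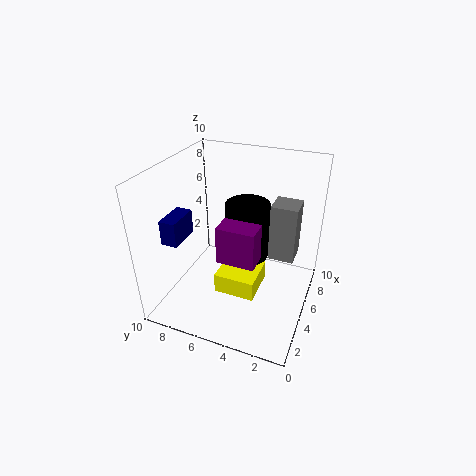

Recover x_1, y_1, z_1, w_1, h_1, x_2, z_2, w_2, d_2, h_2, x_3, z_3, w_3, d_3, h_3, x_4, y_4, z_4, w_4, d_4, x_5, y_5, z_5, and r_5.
x_1 = 7.5
y_1 = 1.5
z_1 = 2
w_1 = 2
h_1 = 4.5
x_2 = 0.5
z_2 = 6.5
w_2 = 2
d_2 = 1
h_2 = 1.5
x_3 = 4
z_3 = 0.5
w_3 = 3
d_3 = 3
h_3 = 1.5
x_4 = 2.5
y_4 = 3
z_4 = 4.5
w_4 = 1.5
d_4 = 2.5
x_5 = 5.5
y_5 = 4.5
z_5 = 3.5
r_5 = 1.5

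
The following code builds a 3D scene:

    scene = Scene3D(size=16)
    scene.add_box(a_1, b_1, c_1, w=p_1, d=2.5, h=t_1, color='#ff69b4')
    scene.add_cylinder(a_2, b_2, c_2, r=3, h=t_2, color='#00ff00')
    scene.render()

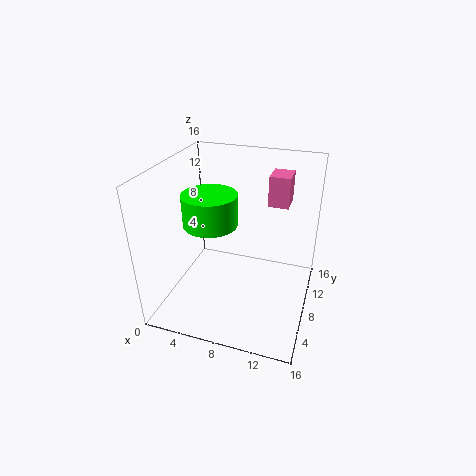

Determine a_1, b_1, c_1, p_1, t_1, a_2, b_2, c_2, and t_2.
a_1 = 11.5; b_1 = 6.5; c_1 = 13; p_1 = 2; t_1 = 3; a_2 = 5; b_2 = 7.5; c_2 = 9.5; t_2 = 3.5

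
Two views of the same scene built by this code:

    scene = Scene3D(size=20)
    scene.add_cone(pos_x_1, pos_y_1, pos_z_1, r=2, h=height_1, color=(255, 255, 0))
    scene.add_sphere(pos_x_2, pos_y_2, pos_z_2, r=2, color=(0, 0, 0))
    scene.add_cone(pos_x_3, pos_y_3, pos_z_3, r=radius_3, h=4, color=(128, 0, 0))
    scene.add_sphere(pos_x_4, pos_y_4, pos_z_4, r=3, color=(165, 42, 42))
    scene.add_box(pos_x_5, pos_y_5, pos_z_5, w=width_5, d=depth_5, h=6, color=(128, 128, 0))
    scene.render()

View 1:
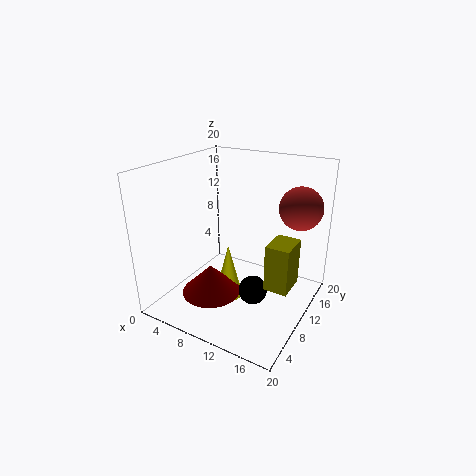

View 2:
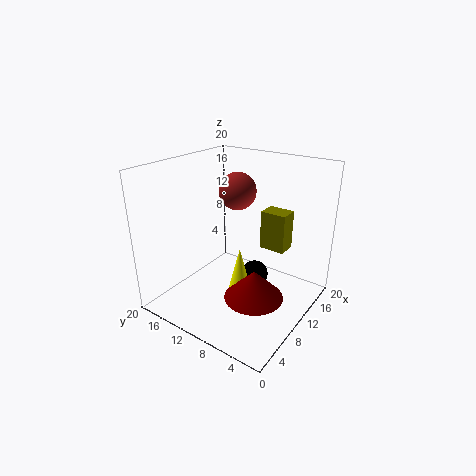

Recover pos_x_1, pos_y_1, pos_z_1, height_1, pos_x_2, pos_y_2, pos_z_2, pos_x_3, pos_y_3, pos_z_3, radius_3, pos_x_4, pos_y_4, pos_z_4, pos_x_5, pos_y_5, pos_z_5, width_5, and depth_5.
pos_x_1 = 9, pos_y_1 = 9, pos_z_1 = 1, height_1 = 8, pos_x_2 = 13, pos_y_2 = 9, pos_z_2 = 3, pos_x_3 = 8, pos_y_3 = 6, pos_z_3 = 3, radius_3 = 4, pos_x_4 = 17, pos_y_4 = 15, pos_z_4 = 14, pos_x_5 = 16, pos_y_5 = 6, pos_z_5 = 6, width_5 = 3, depth_5 = 4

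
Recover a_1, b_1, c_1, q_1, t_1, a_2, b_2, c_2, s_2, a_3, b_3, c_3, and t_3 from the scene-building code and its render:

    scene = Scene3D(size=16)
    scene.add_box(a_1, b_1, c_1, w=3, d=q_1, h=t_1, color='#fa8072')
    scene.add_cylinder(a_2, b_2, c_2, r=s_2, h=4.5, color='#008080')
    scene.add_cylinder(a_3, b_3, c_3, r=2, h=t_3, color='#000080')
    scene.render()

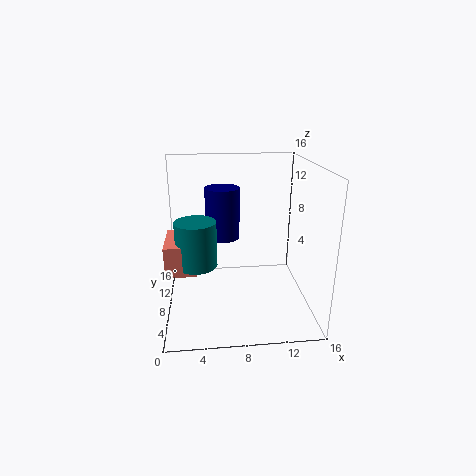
a_1 = 0.5
b_1 = 2.5
c_1 = 6.5
q_1 = 5
t_1 = 3
a_2 = 3.5
b_2 = 4
c_2 = 7
s_2 = 2
a_3 = 6.5
b_3 = 11
c_3 = 7
t_3 = 6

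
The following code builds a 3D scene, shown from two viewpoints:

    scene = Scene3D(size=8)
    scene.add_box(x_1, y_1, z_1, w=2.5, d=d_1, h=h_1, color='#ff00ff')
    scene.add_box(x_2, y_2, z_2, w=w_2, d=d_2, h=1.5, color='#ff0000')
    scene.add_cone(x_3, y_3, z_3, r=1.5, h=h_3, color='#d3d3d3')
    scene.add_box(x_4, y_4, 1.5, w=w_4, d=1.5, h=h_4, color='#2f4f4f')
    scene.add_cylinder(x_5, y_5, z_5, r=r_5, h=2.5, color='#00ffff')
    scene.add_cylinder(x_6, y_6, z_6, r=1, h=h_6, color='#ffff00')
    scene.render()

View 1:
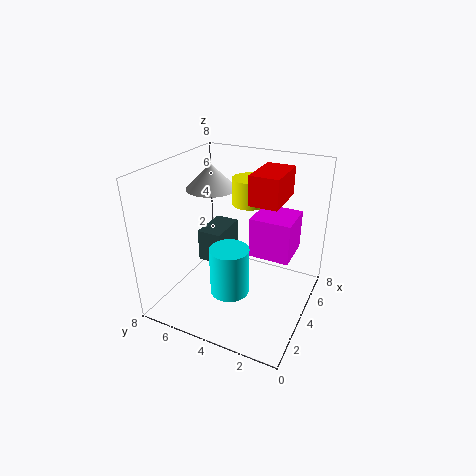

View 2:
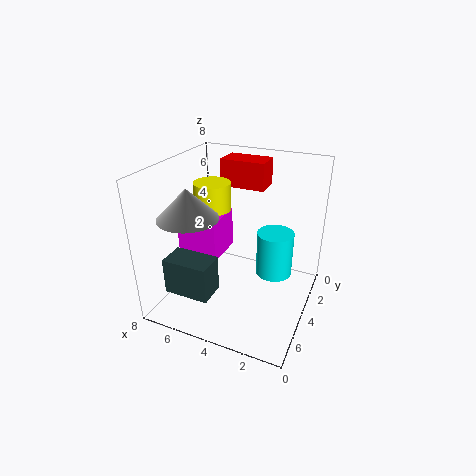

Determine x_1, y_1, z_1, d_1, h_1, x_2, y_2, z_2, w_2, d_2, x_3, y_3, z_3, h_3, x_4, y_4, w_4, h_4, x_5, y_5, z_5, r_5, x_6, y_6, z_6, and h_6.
x_1 = 5.5
y_1 = 1.5
z_1 = 2
d_1 = 2.5
h_1 = 2.5
x_2 = 3
y_2 = 1.5
z_2 = 6.5
w_2 = 2.5
d_2 = 1.5
x_3 = 5.5
y_3 = 6.5
z_3 = 6
h_3 = 1.5
x_4 = 4.5
y_4 = 5.5
w_4 = 2.5
h_4 = 2
x_5 = 2
y_5 = 3.5
z_5 = 2
r_5 = 1
x_6 = 5.5
y_6 = 4
z_6 = 5.5
h_6 = 1.5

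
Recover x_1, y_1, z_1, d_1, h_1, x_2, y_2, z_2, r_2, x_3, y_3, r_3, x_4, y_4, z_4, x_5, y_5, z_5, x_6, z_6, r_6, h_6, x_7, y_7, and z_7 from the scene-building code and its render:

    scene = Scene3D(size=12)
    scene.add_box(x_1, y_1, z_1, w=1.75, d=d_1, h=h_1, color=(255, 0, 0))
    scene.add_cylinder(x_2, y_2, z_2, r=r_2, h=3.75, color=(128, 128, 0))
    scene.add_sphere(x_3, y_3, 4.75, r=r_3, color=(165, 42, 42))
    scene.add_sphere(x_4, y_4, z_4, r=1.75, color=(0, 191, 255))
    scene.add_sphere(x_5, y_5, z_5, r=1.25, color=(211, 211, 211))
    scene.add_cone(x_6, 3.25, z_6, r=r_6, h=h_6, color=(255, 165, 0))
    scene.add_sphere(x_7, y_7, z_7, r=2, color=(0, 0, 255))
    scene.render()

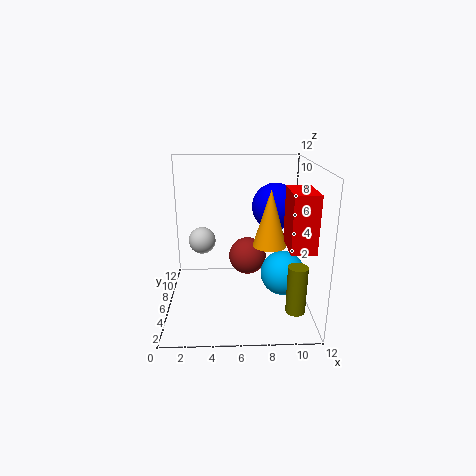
x_1 = 9.25
y_1 = 0.25
z_1 = 7
d_1 = 3
h_1 = 4
x_2 = 10.25
y_2 = 2
z_2 = 1.5
r_2 = 0.75
x_3 = 6.75
y_3 = 5.25
r_3 = 1.5
x_4 = 9.5
y_4 = 4
z_4 = 3.75
x_5 = 2.75
y_5 = 9.25
z_5 = 4.5
x_6 = 8.25
z_6 = 6.5
r_6 = 1.25
h_6 = 4.25
x_7 = 9.25
y_7 = 7.5
z_7 = 8.25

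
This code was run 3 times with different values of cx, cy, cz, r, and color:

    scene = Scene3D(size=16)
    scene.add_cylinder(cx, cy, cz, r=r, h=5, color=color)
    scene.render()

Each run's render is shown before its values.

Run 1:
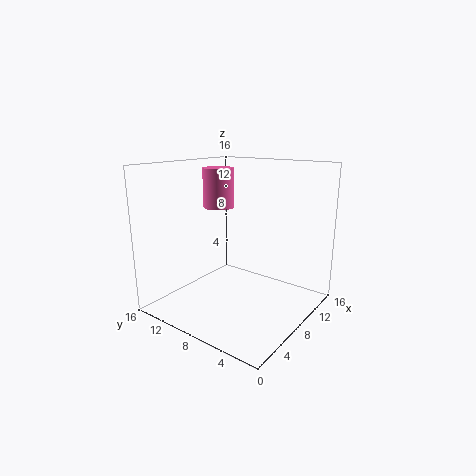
cx = 12, cy = 14, cz = 10, r = 2, color = 'hotpink'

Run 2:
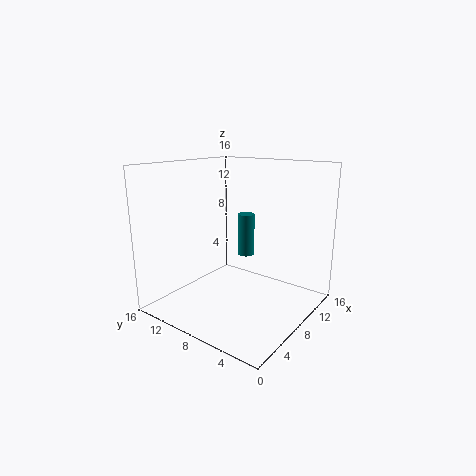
cx = 11, cy = 9, cz = 5, r = 1, color = 'teal'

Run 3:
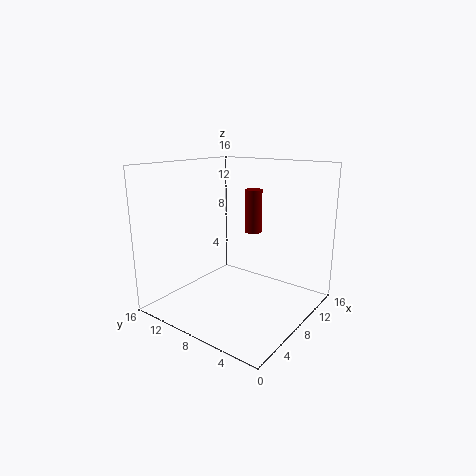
cx = 11, cy = 8, cz = 8, r = 1, color = 'maroon'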